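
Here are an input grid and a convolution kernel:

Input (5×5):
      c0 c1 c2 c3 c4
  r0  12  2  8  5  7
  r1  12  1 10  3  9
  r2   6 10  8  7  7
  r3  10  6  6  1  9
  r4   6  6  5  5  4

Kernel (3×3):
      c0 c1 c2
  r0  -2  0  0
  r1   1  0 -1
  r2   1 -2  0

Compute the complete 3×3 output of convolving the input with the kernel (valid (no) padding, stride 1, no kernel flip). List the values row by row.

-36 -12 -21
-28 -5 -15
-14 -19 -24

Output[0,0]: The receptive field on the input at this output position is [12 2 8 / 12 1 10 / 6 10 8]. Elementwise product with the kernel and sum: 12·-2 + 12·1 + 10·-1 + 6·1 + 10·-2.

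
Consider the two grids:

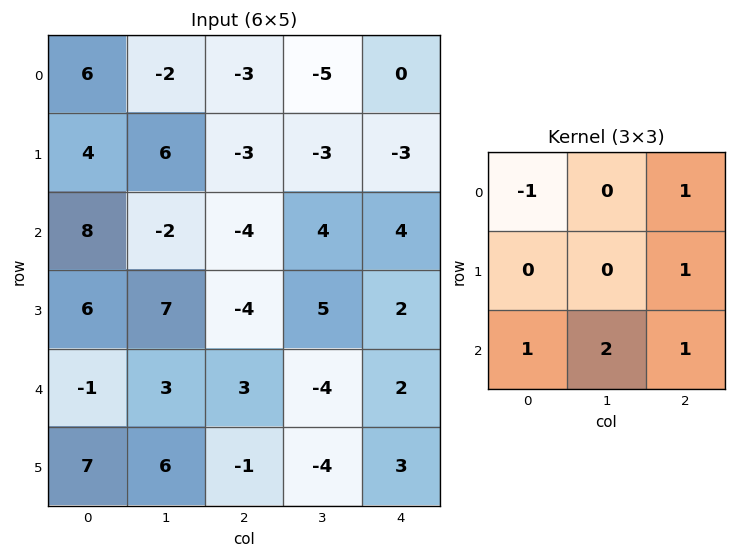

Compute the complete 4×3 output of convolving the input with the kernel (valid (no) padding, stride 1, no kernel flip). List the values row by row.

-12 -12 8
5 -1 12
-8 16 7
11 -6 2

Output[0,0]: The receptive field on the input at this output position is [6 -2 -3 / 4 6 -3 / 8 -2 -4]. Elementwise product with the kernel and sum: 6·-1 + -3·1 + -3·1 + 8·1 + -2·2 + -4·1.
Output[0,1]: The receptive field on the input at this output position is [-2 -3 -5 / 6 -3 -3 / -2 -4 4]. Elementwise product with the kernel and sum: -2·-1 + -5·1 + -3·1 + -2·1 + -4·2 + 4·1.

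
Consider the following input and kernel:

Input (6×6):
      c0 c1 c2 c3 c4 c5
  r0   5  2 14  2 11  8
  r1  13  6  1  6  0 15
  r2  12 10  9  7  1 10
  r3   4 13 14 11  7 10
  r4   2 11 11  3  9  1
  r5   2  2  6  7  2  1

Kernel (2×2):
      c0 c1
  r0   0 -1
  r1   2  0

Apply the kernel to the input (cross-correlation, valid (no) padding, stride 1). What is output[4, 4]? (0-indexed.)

The receptive field on the input at this output position is [9 1 / 2 1]. Elementwise product with the kernel and sum: 1·-1 + 2·2.

3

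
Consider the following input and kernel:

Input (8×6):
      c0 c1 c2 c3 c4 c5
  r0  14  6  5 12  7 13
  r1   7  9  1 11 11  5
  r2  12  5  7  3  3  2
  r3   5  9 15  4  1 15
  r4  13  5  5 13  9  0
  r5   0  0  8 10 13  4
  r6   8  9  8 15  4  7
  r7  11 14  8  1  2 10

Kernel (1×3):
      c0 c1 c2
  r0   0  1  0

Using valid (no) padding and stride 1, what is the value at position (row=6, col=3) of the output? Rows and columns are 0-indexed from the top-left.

The receptive field on the input at this output position is [15 4 7]. Elementwise product with the kernel and sum: 4·1.

4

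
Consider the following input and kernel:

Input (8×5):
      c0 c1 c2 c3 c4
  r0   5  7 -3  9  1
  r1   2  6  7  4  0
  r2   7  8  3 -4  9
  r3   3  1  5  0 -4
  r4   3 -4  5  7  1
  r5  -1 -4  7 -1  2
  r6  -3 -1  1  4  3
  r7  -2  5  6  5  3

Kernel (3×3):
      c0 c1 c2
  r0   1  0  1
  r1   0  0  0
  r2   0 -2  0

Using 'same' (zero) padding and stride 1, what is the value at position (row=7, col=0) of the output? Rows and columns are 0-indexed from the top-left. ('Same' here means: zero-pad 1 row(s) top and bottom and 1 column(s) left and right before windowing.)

-1

The receptive field on the zero-padded input at this output position is [0 -3 -1 / 0 -2 5 / 0 0 0]. Elementwise product with the kernel and sum: 0·1 + -1·1 + 0·-2.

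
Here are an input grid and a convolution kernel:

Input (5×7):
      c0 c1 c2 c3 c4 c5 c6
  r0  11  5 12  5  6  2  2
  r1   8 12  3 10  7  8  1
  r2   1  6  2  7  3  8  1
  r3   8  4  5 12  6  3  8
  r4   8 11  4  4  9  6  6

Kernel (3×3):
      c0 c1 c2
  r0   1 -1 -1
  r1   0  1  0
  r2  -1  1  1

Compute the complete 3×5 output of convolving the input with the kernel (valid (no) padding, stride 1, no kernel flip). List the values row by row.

13 -6 19 8 16
0 14 6 -5 11
4 -1 13 13 0

Output[0,0]: The receptive field on the input at this output position is [11 5 12 / 8 12 3 / 1 6 2]. Elementwise product with the kernel and sum: 11·1 + 5·-1 + 12·-1 + 12·1 + 1·-1 + 6·1 + 2·1.
Output[0,1]: The receptive field on the input at this output position is [5 12 5 / 12 3 10 / 6 2 7]. Elementwise product with the kernel and sum: 5·1 + 12·-1 + 5·-1 + 3·1 + 6·-1 + 2·1 + 7·1.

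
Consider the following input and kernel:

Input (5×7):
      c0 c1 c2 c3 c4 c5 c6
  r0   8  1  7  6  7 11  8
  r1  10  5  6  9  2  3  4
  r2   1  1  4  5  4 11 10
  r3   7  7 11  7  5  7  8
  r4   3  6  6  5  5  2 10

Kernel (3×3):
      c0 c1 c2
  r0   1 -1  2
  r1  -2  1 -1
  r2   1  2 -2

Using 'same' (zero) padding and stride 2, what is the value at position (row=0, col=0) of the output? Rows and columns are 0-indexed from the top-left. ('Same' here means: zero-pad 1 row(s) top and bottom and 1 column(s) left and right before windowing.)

The receptive field on the zero-padded input at this output position is [0 0 0 / 0 8 1 / 0 10 5]. Elementwise product with the kernel and sum: 0·1 + 0·-1 + 0·2 + 0·-2 + 8·1 + 1·-1 + 0·1 + 10·2 + 5·-2.

17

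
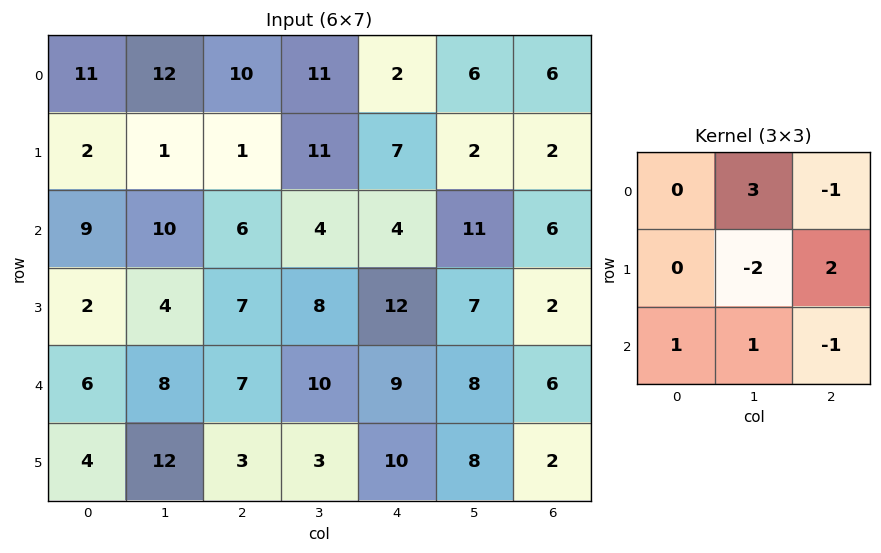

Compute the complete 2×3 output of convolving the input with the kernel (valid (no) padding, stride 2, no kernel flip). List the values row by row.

Output[0,0]: The receptive field on the input at this output position is [11 12 10 / 2 1 1 / 9 10 6]. Elementwise product with the kernel and sum: 12·3 + 10·-1 + 1·-2 + 1·2 + 9·1 + 10·1 + 6·-1.
Output[0,1]: The receptive field on the input at this output position is [10 11 2 / 1 11 7 / 6 4 4]. Elementwise product with the kernel and sum: 11·3 + 2·-1 + 11·-2 + 7·2 + 6·1 + 4·1 + 4·-1.

39 29 21
37 24 28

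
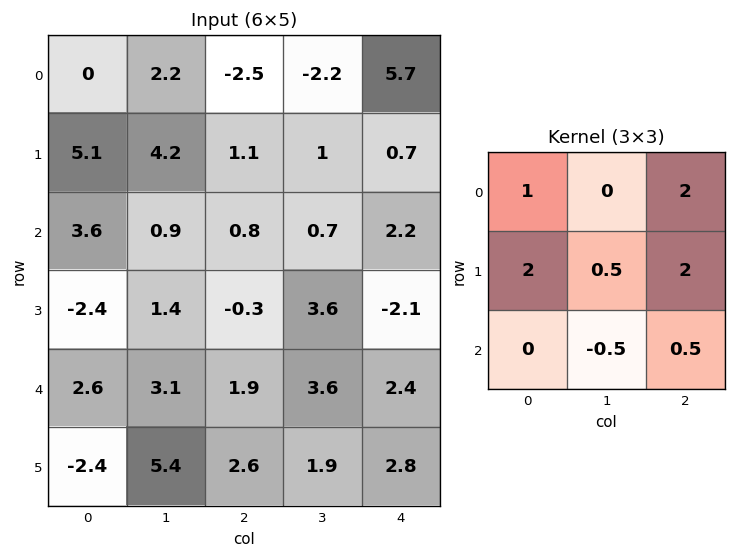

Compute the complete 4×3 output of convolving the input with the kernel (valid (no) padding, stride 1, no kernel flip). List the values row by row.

Output[0,0]: The receptive field on the input at this output position is [0 2.2 -2.5 / 5.1 4.2 1.1 / 3.6 0.9 0.8]. Elementwise product with the kernel and sum: 0·1 + -2.5·2 + 5.1·2 + 4.2·0.5 + 1.1·2 + 0.9·-0.5 + 0.8·0.5.

9.45 8.7 13.75
15.7 11.75 6
-0.1 13 1.6
6.15 22.6 6.35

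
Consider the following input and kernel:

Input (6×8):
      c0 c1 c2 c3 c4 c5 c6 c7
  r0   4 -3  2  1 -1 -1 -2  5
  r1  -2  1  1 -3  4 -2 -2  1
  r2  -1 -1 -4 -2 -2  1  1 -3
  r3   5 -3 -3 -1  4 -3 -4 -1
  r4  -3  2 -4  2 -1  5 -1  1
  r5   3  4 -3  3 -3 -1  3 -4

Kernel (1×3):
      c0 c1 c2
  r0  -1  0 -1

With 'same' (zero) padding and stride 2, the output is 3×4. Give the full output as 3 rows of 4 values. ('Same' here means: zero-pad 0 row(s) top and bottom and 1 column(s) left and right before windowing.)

3 2 0 -4
1 3 1 2
-2 -4 -7 -6

Output[0,0]: The receptive field on the zero-padded input at this output position is [0 4 -3]. Elementwise product with the kernel and sum: 0·-1 + -3·-1.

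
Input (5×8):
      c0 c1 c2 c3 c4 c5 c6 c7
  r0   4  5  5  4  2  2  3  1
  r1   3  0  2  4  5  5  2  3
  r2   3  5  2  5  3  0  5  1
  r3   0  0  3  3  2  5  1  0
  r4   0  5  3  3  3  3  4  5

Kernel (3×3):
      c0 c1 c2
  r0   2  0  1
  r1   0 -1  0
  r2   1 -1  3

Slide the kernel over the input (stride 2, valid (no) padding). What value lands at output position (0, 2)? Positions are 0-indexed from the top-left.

The receptive field on the input at this output position is [2 2 3 / 5 5 2 / 3 0 5]. Elementwise product with the kernel and sum: 2·2 + 3·1 + 5·-1 + 3·1 + 0·-1 + 5·3.

20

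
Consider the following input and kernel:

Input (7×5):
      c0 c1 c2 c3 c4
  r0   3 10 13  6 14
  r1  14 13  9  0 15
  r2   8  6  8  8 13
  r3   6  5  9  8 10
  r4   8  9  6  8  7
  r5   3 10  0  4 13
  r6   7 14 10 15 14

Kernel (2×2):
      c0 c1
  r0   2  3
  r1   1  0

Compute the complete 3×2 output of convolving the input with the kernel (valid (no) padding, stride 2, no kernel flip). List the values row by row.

50 53
40 49
46 36

Output[0,0]: The receptive field on the input at this output position is [3 10 / 14 13]. Elementwise product with the kernel and sum: 3·2 + 10·3 + 14·1.
Output[0,1]: The receptive field on the input at this output position is [13 6 / 9 0]. Elementwise product with the kernel and sum: 13·2 + 6·3 + 9·1.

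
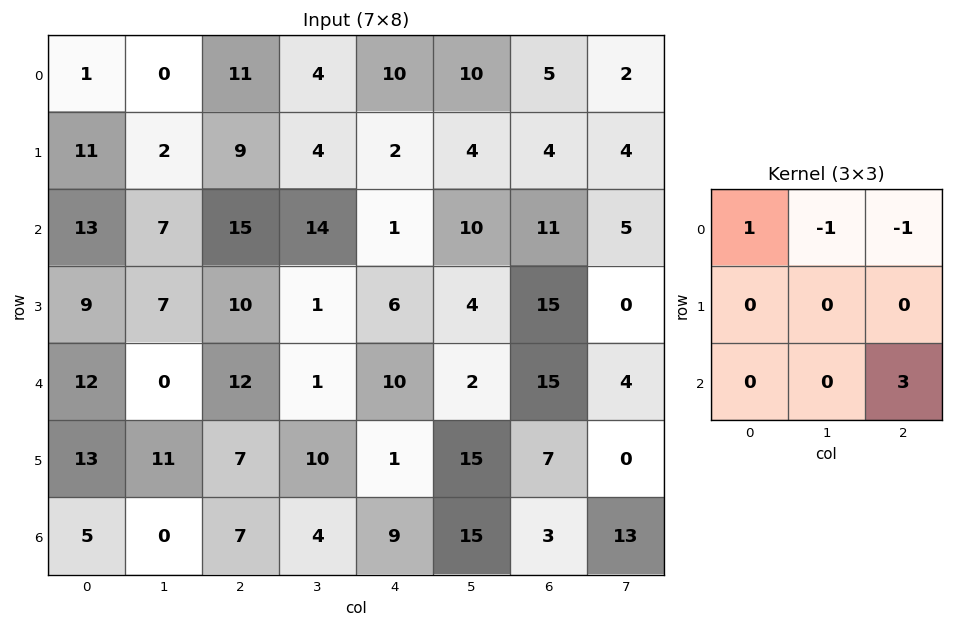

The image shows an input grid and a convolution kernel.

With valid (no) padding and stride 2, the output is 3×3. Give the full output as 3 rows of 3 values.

Output[0,0]: The receptive field on the input at this output position is [1 0 11 / 11 2 9 / 13 7 15]. Elementwise product with the kernel and sum: 1·1 + 0·-1 + 11·-1 + 15·3.

35 0 28
27 30 25
21 28 2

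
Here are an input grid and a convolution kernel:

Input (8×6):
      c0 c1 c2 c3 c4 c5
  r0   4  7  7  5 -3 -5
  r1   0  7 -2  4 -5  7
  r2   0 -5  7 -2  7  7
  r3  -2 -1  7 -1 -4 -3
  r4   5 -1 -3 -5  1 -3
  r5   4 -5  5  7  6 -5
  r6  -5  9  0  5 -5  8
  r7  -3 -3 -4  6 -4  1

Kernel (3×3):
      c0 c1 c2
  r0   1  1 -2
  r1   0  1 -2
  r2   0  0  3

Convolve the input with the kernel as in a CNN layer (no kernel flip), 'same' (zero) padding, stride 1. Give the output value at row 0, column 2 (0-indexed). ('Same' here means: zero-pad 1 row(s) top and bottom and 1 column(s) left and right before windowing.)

The receptive field on the zero-padded input at this output position is [0 0 0 / 7 7 5 / 7 -2 4]. Elementwise product with the kernel and sum: 0·1 + 0·1 + 0·-2 + 7·1 + 5·-2 + 4·3.

9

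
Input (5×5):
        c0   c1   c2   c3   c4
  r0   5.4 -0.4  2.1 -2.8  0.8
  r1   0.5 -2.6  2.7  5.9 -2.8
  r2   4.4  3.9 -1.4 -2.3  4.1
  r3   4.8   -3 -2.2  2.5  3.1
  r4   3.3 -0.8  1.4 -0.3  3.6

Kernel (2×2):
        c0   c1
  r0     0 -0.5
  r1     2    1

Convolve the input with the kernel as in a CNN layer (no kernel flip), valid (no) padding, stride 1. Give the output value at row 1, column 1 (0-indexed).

The receptive field on the input at this output position is [-2.6 2.7 / 3.9 -1.4]. Elementwise product with the kernel and sum: 2.7·-0.5 + 3.9·2 + -1.4·1.

5.05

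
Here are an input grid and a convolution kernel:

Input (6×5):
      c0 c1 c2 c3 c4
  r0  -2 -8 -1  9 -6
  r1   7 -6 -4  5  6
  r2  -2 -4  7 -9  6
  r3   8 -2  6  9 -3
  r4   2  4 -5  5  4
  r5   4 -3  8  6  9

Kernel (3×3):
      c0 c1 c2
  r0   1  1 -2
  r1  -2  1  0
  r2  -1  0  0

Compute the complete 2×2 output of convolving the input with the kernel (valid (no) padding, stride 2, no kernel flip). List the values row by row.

Output[0,0]: The receptive field on the input at this output position is [-2 -8 -1 / 7 -6 -4 / -2 -4 7]. Elementwise product with the kernel and sum: -2·1 + -8·1 + -1·-2 + 7·-2 + -6·1 + -2·-1.

-26 26
-40 -12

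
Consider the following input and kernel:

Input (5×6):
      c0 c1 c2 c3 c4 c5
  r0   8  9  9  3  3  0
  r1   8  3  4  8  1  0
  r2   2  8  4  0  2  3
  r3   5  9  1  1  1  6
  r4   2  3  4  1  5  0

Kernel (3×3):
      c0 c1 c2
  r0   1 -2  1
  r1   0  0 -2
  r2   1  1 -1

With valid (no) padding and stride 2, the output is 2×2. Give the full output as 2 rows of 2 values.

Output[0,0]: The receptive field on the input at this output position is [8 9 9 / 8 3 4 / 2 8 4]. Elementwise product with the kernel and sum: 8·1 + 9·-2 + 9·1 + 4·-2 + 2·1 + 8·1 + 4·-1.

-3 6
-11 4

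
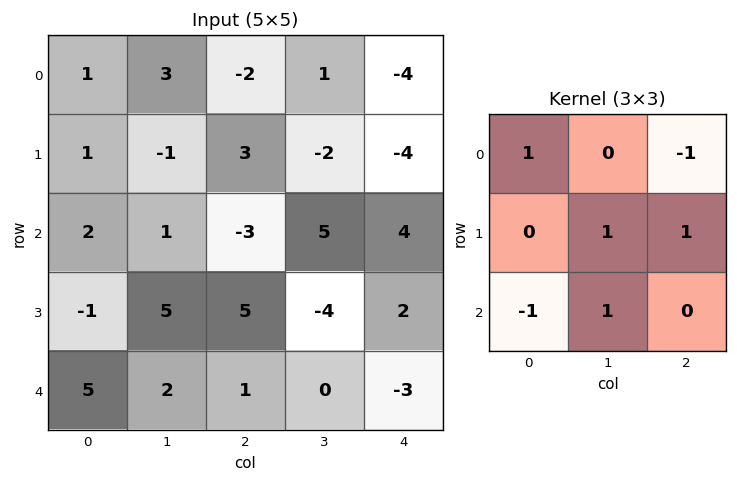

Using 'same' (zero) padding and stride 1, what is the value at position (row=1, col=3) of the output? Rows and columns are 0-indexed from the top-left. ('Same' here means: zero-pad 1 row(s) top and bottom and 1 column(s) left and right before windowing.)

4

The receptive field on the zero-padded input at this output position is [-2 1 -4 / 3 -2 -4 / -3 5 4]. Elementwise product with the kernel and sum: -2·1 + -4·-1 + -2·1 + -4·1 + -3·-1 + 5·1.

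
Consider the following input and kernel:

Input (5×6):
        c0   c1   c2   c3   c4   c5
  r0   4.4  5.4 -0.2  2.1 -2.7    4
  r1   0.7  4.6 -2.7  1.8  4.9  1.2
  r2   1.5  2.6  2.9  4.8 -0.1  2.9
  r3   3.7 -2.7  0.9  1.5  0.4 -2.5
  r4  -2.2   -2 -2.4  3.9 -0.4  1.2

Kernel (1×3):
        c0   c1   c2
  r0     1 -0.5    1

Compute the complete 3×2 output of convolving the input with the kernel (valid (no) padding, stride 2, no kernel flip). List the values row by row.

Output[0,0]: The receptive field on the input at this output position is [4.4 5.4 -0.2]. Elementwise product with the kernel and sum: 4.4·1 + 5.4·-0.5 + -0.2·1.
Output[0,1]: The receptive field on the input at this output position is [-0.2 2.1 -2.7]. Elementwise product with the kernel and sum: -0.2·1 + 2.1·-0.5 + -2.7·1.

1.5 -3.95
3.1 0.4
-3.6 -4.75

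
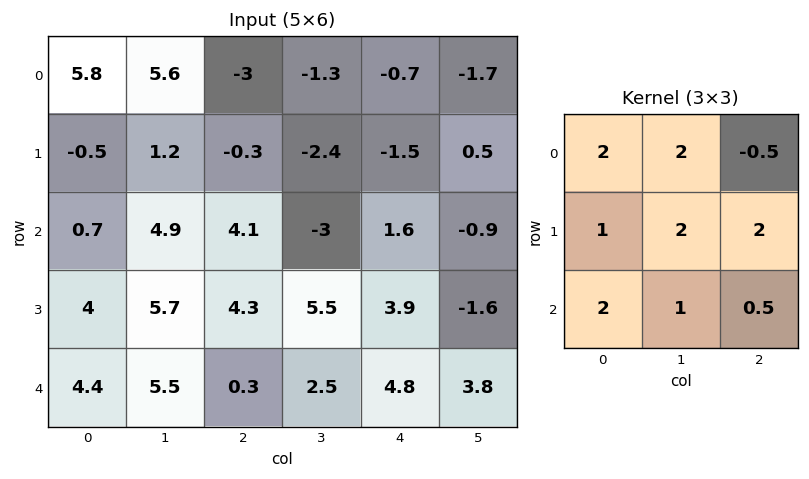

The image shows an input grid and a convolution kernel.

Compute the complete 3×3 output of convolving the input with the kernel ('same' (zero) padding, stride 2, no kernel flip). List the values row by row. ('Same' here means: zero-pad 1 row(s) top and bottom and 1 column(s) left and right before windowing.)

Output[0,0]: The receptive field on the zero-padded input at this output position is [0 0 0 / 0 5.8 5.6 / 0 -0.5 1.2]. Elementwise product with the kernel and sum: 0·2 + 0·2 + 0·-0.5 + 0·1 + 5.8·2 + 5.6·2 + 0·2 + -0.5·1 + 1.2·0.5.
Output[0,1]: The receptive field on the zero-padded input at this output position is [0 0 0 / 5.6 -3 -1.3 / 1.2 -0.3 -2.4]. Elementwise product with the kernel and sum: 0·2 + 0·2 + 0·-0.5 + 5.6·1 + -3·2 + -1.3·2 + 1.2·2 + -0.3·1 + -2.4·0.5.

22.9 -2.1 -12.15
16.45 28.55 4.45
24.95 28.35 39.3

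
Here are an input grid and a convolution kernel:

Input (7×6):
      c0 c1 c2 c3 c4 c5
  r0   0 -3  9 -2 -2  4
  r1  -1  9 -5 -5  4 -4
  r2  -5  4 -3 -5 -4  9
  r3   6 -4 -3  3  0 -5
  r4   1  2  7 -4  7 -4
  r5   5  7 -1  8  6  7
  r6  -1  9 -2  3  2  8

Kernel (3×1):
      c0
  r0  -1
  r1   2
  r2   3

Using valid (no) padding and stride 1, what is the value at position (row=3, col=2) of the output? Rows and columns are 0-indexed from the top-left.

14

The receptive field on the input at this output position is [-3 / 7 / -1]. Elementwise product with the kernel and sum: -3·-1 + 7·2 + -1·3.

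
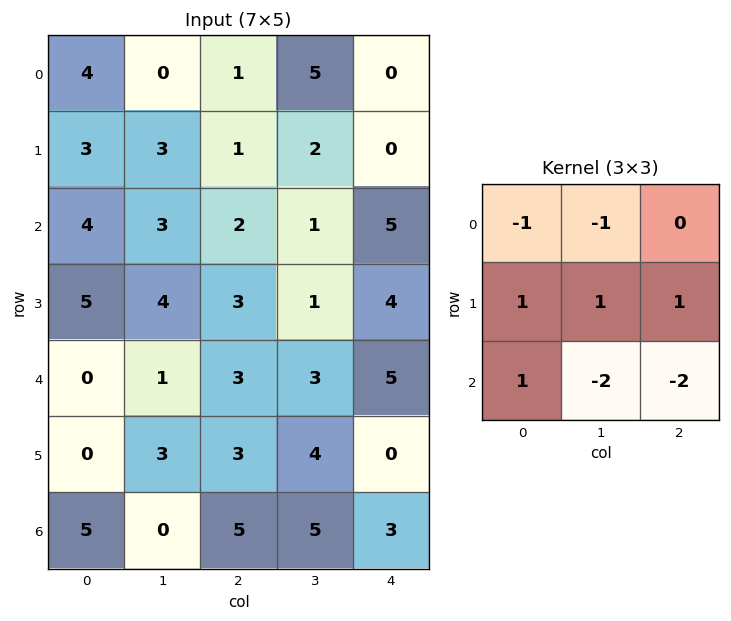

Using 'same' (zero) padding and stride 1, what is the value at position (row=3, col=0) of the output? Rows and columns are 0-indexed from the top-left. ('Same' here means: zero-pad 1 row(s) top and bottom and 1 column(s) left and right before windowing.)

The receptive field on the zero-padded input at this output position is [0 4 3 / 0 5 4 / 0 0 1]. Elementwise product with the kernel and sum: 0·-1 + 4·-1 + 0·1 + 5·1 + 4·1 + 0·1 + 0·-2 + 1·-2.

3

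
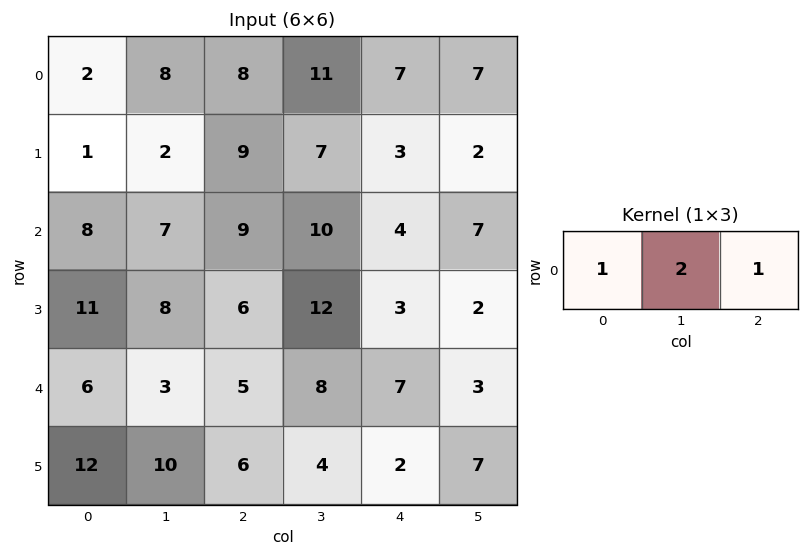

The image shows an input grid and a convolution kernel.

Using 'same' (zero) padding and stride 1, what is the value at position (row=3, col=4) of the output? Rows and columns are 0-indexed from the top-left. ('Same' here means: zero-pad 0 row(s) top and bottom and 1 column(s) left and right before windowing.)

20

The receptive field on the zero-padded input at this output position is [12 3 2]. Elementwise product with the kernel and sum: 12·1 + 3·2 + 2·1.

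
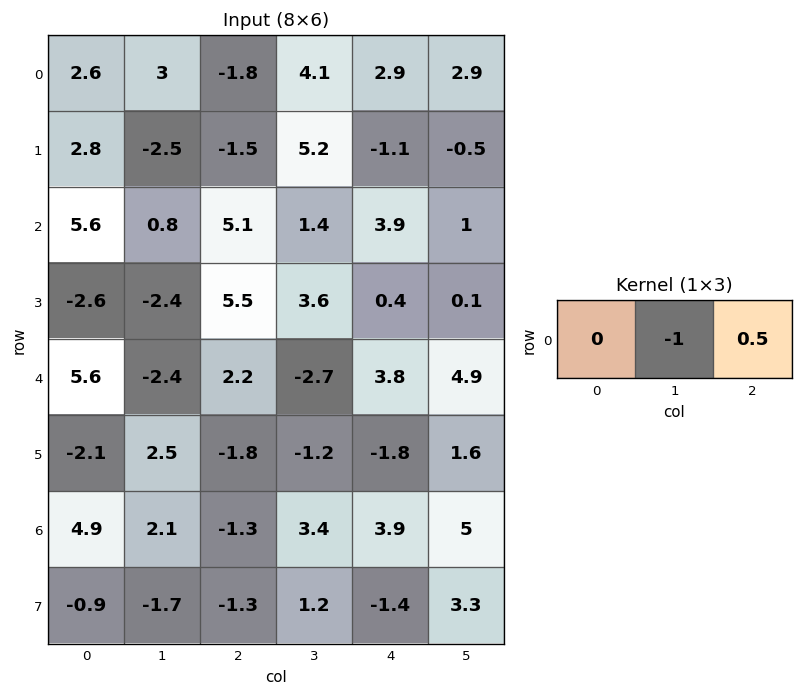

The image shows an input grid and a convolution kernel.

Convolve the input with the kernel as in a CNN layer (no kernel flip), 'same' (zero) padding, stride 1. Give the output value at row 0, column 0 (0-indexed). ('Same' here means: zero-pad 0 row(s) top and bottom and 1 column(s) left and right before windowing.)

-1.1

The receptive field on the zero-padded input at this output position is [0 2.6 3]. Elementwise product with the kernel and sum: 2.6·-1 + 3·0.5.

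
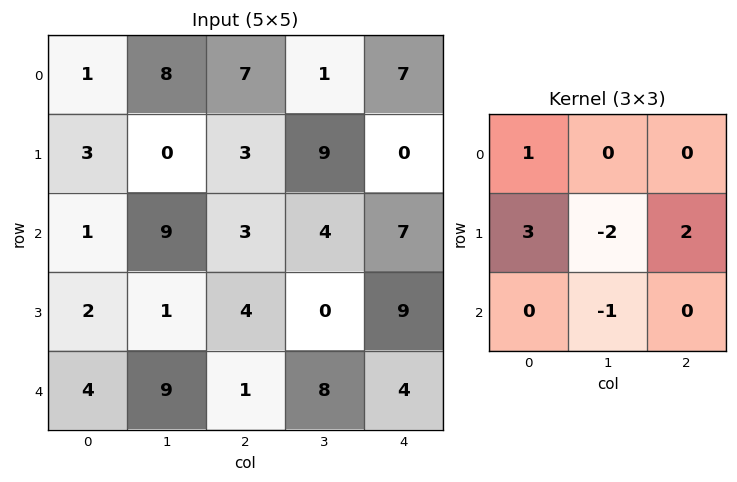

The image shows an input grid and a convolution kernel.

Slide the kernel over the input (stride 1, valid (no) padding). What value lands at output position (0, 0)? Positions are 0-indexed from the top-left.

The receptive field on the input at this output position is [1 8 7 / 3 0 3 / 1 9 3]. Elementwise product with the kernel and sum: 1·1 + 3·3 + 0·-2 + 3·2 + 9·-1.

7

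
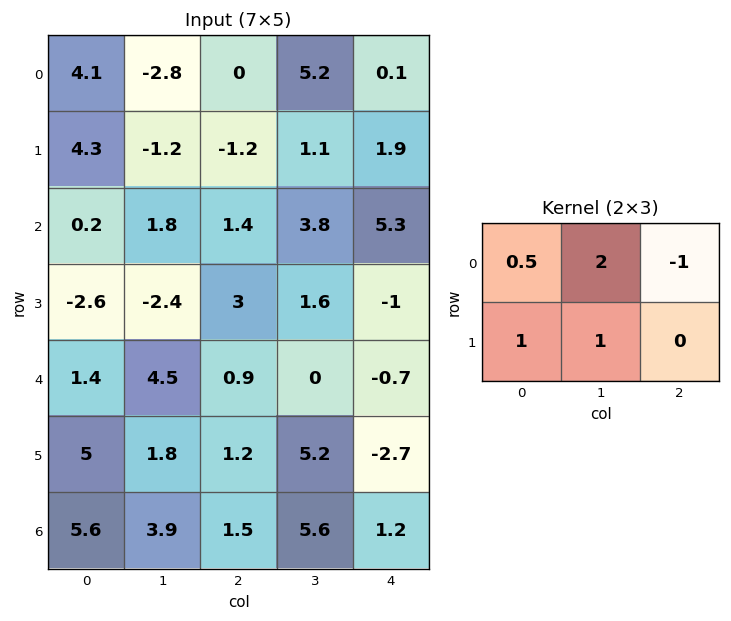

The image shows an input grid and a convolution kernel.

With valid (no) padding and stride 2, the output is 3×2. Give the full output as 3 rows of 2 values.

-0.45 10.2
-2.7 7.6
15.6 7.55

Output[0,0]: The receptive field on the input at this output position is [4.1 -2.8 0 / 4.3 -1.2 -1.2]. Elementwise product with the kernel and sum: 4.1·0.5 + -2.8·2 + 0·-1 + 4.3·1 + -1.2·1.
Output[0,1]: The receptive field on the input at this output position is [0 5.2 0.1 / -1.2 1.1 1.9]. Elementwise product with the kernel and sum: 0·0.5 + 5.2·2 + 0.1·-1 + -1.2·1 + 1.1·1.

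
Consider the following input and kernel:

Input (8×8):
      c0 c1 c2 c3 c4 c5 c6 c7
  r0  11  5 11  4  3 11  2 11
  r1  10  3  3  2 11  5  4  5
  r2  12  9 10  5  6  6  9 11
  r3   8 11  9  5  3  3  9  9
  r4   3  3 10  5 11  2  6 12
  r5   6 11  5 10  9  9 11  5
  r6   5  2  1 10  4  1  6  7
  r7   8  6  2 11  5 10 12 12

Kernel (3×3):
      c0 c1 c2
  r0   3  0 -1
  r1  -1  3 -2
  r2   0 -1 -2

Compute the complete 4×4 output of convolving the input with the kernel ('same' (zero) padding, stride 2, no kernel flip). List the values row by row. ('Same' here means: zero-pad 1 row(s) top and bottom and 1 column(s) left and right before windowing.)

7 13 -38 -41
-15 -1 -7 -18
-36 20 9 -29
-20 -20 -4 -11

Output[0,0]: The receptive field on the zero-padded input at this output position is [0 0 0 / 0 11 5 / 0 10 3]. Elementwise product with the kernel and sum: 0·3 + 0·-1 + 0·-1 + 11·3 + 5·-2 + 10·-1 + 3·-2.
Output[0,1]: The receptive field on the zero-padded input at this output position is [0 0 0 / 5 11 4 / 3 3 2]. Elementwise product with the kernel and sum: 0·3 + 0·-1 + 5·-1 + 11·3 + 4·-2 + 3·-1 + 2·-2.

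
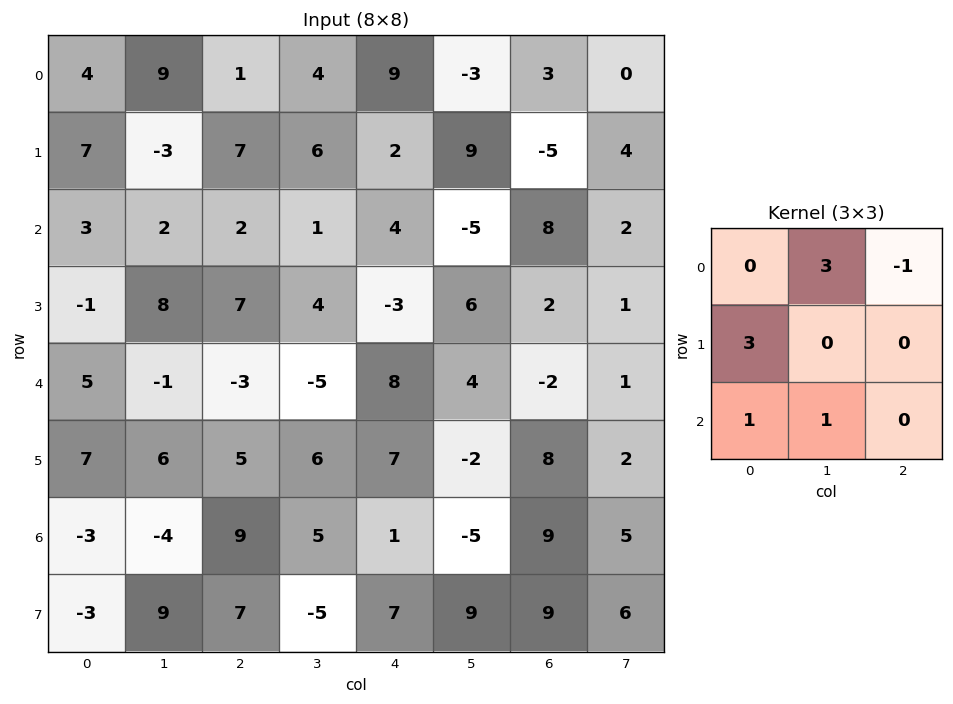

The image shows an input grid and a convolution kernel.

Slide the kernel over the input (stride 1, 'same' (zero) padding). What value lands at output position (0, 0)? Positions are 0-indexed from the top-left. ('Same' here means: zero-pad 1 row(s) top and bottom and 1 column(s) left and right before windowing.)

The receptive field on the zero-padded input at this output position is [0 0 0 / 0 4 9 / 0 7 -3]. Elementwise product with the kernel and sum: 0·3 + 0·-1 + 0·3 + 0·1 + 7·1.

7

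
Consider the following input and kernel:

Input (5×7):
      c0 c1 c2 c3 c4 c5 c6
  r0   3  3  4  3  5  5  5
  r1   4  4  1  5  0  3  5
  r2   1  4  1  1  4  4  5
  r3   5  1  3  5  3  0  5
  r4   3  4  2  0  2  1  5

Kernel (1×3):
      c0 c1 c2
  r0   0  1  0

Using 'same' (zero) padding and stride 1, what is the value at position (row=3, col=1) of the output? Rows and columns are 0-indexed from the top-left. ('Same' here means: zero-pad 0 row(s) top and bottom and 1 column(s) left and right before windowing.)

1

The receptive field on the zero-padded input at this output position is [5 1 3]. Elementwise product with the kernel and sum: 1·1.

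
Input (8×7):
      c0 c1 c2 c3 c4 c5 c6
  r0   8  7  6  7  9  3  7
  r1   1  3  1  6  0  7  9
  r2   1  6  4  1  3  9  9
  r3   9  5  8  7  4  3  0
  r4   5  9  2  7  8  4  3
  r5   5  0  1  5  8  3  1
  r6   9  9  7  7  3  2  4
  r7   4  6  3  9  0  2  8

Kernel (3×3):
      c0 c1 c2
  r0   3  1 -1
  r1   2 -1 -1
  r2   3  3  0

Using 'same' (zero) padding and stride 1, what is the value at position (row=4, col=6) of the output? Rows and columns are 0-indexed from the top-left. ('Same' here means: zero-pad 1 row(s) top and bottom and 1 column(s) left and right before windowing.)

26

The receptive field on the zero-padded input at this output position is [3 0 0 / 4 3 0 / 3 1 0]. Elementwise product with the kernel and sum: 3·3 + 0·1 + 0·-1 + 4·2 + 3·-1 + 0·-1 + 3·3 + 1·3.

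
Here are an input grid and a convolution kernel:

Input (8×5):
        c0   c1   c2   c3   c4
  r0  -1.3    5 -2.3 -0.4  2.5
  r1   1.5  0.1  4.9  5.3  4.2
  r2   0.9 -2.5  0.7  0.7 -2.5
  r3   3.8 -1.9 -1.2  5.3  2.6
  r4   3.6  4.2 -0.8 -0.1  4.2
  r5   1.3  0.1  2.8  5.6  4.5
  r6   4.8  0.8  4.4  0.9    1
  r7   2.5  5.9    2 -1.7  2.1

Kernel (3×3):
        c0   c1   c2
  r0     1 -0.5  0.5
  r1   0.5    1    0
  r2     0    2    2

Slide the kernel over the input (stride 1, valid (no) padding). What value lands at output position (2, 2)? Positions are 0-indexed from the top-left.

12

The receptive field on the input at this output position is [0.7 0.7 -2.5 / -1.2 5.3 2.6 / -0.8 -0.1 4.2]. Elementwise product with the kernel and sum: 0.7·1 + 0.7·-0.5 + -2.5·0.5 + -1.2·0.5 + 5.3·1 + -0.1·2 + 4.2·2.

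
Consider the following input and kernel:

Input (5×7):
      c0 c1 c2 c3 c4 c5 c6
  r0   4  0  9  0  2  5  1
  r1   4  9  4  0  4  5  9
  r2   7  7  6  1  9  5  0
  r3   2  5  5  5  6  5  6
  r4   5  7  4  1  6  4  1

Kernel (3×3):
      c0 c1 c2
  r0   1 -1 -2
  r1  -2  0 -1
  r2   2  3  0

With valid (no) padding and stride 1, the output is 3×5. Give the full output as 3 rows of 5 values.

9 5 8 12 11
-14 15 0 7 -10
10 10 -18 -13 10

Output[0,0]: The receptive field on the input at this output position is [4 0 9 / 4 9 4 / 7 7 6]. Elementwise product with the kernel and sum: 4·1 + 0·-1 + 9·-2 + 4·-2 + 4·-1 + 7·2 + 7·3.
Output[0,1]: The receptive field on the input at this output position is [0 9 0 / 9 4 0 / 7 6 1]. Elementwise product with the kernel and sum: 0·1 + 9·-1 + 0·-2 + 9·-2 + 0·-1 + 7·2 + 6·3.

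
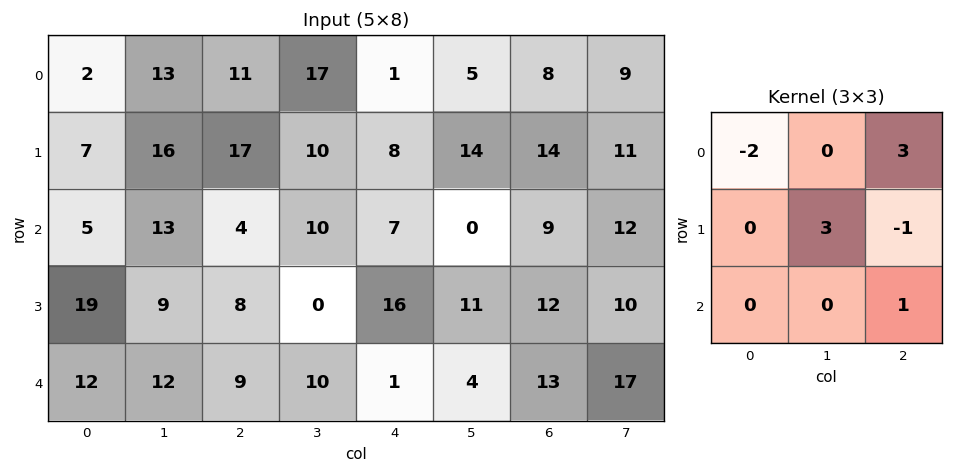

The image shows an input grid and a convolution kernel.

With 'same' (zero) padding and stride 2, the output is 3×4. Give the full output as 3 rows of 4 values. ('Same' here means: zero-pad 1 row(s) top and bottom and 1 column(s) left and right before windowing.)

9 26 12 26
59 0 54 30
51 -1 32 30

Output[0,0]: The receptive field on the zero-padded input at this output position is [0 0 0 / 0 2 13 / 0 7 16]. Elementwise product with the kernel and sum: 0·-2 + 0·3 + 2·3 + 13·-1 + 16·1.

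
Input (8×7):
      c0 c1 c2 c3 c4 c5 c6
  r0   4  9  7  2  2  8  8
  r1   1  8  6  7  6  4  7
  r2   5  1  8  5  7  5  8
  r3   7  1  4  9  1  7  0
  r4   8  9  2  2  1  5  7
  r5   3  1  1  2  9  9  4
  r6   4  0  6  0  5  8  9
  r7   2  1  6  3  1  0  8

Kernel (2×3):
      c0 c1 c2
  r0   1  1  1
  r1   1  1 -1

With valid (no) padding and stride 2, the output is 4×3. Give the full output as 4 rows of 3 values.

Output[0,0]: The receptive field on the input at this output position is [4 9 7 / 1 8 6]. Elementwise product with the kernel and sum: 4·1 + 9·1 + 7·1 + 1·1 + 8·1 + 6·-1.

23 18 21
18 32 28
22 -1 27
7 19 15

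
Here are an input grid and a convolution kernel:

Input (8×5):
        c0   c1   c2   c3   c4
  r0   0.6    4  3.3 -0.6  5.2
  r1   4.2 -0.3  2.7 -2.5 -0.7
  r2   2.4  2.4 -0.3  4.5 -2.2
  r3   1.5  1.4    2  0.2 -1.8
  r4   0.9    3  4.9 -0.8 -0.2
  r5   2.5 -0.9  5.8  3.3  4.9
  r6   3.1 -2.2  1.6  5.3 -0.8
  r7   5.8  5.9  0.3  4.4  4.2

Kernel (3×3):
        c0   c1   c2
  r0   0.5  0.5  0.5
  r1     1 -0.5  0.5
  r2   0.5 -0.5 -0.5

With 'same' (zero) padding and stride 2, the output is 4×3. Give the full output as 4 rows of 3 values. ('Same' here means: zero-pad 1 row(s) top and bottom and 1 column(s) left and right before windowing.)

Output[0,0]: The receptive field on the zero-padded input at this output position is [0 0 0 / 0 0.6 4 / 0 4.2 -0.3]. Elementwise product with the kernel and sum: 0·0.5 + 0·0.5 + 0·0.5 + 0·1 + 0.6·-0.5 + 4·0.5 + 0·0.5 + 4.2·-0.5 + -0.3·-0.5.

-0.25 1.8 -4.1
0.5 4.35 5
1.7 -3.05 -2.3
-7.7 4.35 9.9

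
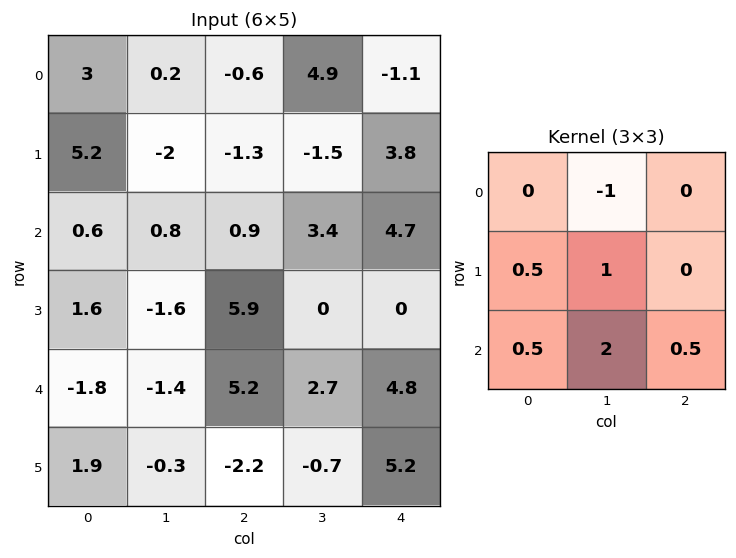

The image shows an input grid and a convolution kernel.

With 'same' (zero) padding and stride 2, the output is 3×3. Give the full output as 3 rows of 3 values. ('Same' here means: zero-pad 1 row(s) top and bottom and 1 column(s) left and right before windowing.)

12.4 -4.85 8.2
-2.2 13.6 2.6
0.25 -6.3 16.2

Output[0,0]: The receptive field on the zero-padded input at this output position is [0 0 0 / 0 3 0.2 / 0 5.2 -2]. Elementwise product with the kernel and sum: 0·-1 + 0·0.5 + 3·1 + 0·0.5 + 5.2·2 + -2·0.5.
Output[0,1]: The receptive field on the zero-padded input at this output position is [0 0 0 / 0.2 -0.6 4.9 / -2 -1.3 -1.5]. Elementwise product with the kernel and sum: 0·-1 + 0.2·0.5 + -0.6·1 + -2·0.5 + -1.3·2 + -1.5·0.5.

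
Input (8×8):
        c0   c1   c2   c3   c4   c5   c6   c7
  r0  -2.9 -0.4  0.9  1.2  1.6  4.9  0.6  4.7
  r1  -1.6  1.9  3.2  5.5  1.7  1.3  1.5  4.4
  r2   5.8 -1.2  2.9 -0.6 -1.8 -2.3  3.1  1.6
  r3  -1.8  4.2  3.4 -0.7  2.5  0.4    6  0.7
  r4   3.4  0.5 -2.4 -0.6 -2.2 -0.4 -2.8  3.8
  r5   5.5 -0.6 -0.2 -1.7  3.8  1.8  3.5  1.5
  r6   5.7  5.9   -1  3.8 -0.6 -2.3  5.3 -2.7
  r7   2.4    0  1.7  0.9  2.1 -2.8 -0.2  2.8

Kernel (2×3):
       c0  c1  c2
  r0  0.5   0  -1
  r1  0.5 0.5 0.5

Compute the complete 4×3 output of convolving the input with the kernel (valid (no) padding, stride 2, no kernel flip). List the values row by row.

Output[0,0]: The receptive field on the input at this output position is [-2.9 -0.4 0.9 / -1.6 1.9 3.2]. Elementwise product with the kernel and sum: -2.9·0.5 + 0.9·-1 + -1.6·0.5 + 1.9·0.5 + 3.2·0.5.
Output[0,1]: The receptive field on the input at this output position is [0.9 1.2 1.6 / 3.2 5.5 1.7]. Elementwise product with the kernel and sum: 0.9·0.5 + 1.6·-1 + 3.2·0.5 + 5.5·0.5 + 1.7·0.5.

-0.6 4.05 2.45
2.9 5.85 0.45
6.45 1.95 6.25
5.9 2.45 -6.05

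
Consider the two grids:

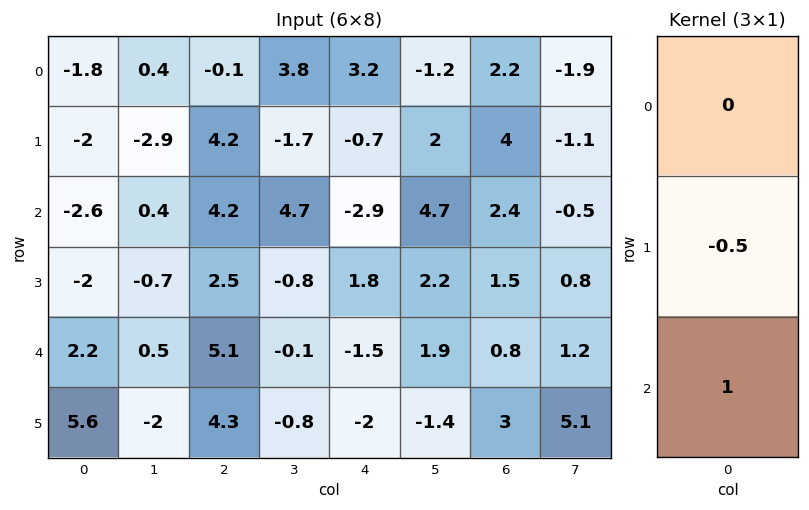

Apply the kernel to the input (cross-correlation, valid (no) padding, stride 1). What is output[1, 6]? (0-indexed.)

0.3

The receptive field on the input at this output position is [4 / 2.4 / 1.5]. Elementwise product with the kernel and sum: 2.4·-0.5 + 1.5·1.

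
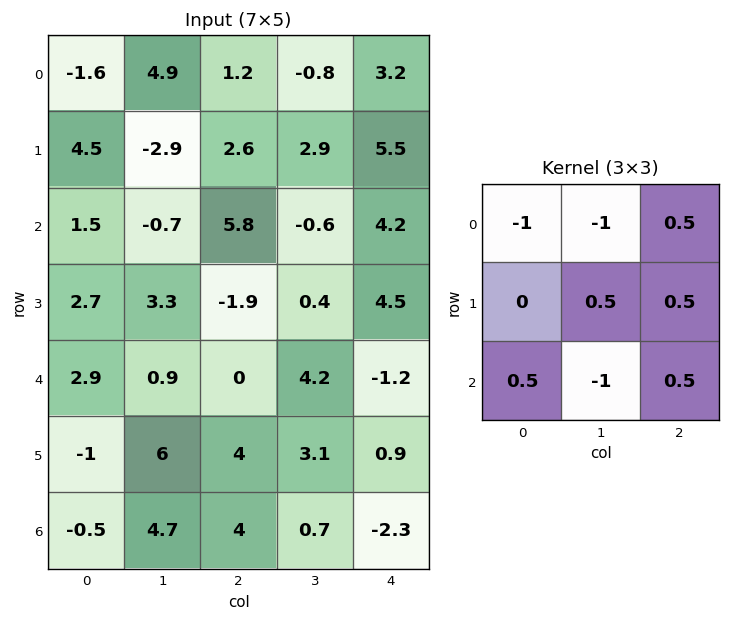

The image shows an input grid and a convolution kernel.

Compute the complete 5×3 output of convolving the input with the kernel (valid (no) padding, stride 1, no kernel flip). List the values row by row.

Output[0,0]: The receptive field on the input at this output position is [-1.6 4.9 1.2 / 4.5 -2.9 2.6 / 1.5 -0.7 5.8]. Elementwise product with the kernel and sum: -1.6·-1 + 4.9·-1 + 1.2·0.5 + -2.9·0.5 + 2.6·0.5 + 1.5·0.5 + -0.7·-1 + 5.8·0.5.
Output[0,1]: The receptive field on the input at this output position is [4.9 1.2 -0.8 / -2.9 2.6 2.9 / -0.7 5.8 -0.6]. Elementwise product with the kernel and sum: 4.9·-1 + 1.2·-1 + -0.8·0.5 + 2.6·0.5 + 2.9·0.5 + -0.7·0.5 + 5.8·-1 + -0.6·0.5.

1.5 -10.2 11
-0.65 8.1 -0.05
3.35 -3.6 -5.45
-11 1.45 4.6
-1.75 3.45 -2.65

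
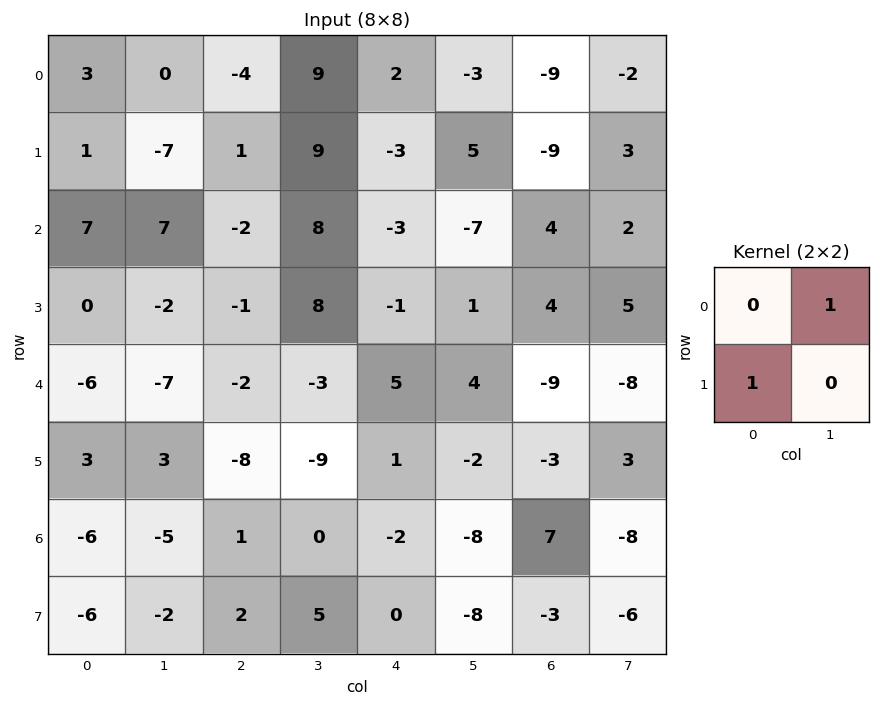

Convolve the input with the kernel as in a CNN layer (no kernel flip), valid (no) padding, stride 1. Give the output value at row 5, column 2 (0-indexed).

The receptive field on the input at this output position is [-8 -9 / 1 0]. Elementwise product with the kernel and sum: -9·1 + 1·1.

-8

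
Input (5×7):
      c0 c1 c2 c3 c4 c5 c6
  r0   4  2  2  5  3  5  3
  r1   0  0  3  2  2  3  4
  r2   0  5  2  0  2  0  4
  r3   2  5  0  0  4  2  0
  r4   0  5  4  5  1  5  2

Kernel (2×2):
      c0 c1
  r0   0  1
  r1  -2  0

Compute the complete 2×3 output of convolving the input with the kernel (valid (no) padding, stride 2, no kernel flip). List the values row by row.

2 -1 1
1 0 -8

Output[0,0]: The receptive field on the input at this output position is [4 2 / 0 0]. Elementwise product with the kernel and sum: 2·1 + 0·-2.
Output[0,1]: The receptive field on the input at this output position is [2 5 / 3 2]. Elementwise product with the kernel and sum: 5·1 + 3·-2.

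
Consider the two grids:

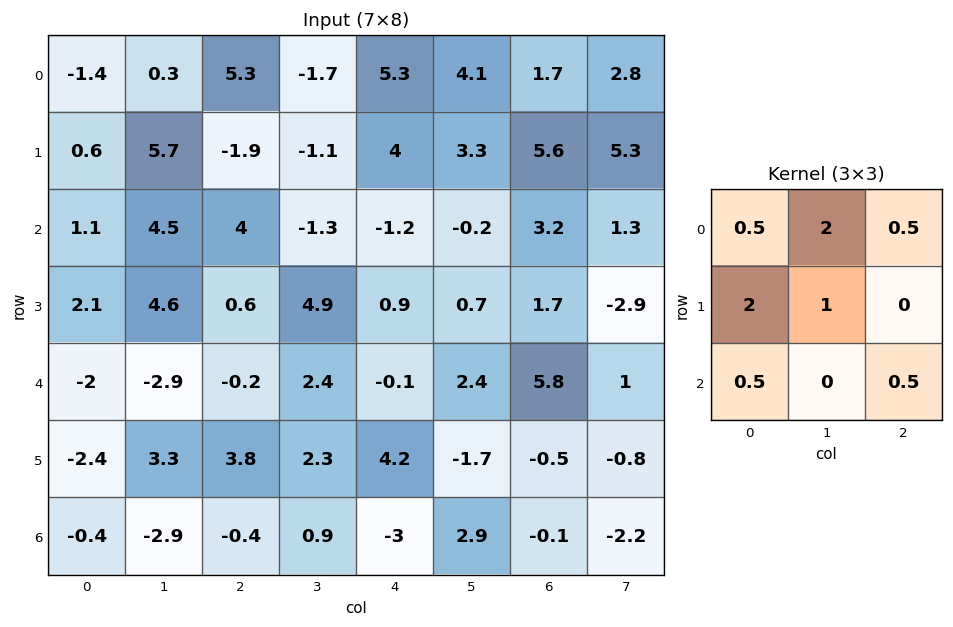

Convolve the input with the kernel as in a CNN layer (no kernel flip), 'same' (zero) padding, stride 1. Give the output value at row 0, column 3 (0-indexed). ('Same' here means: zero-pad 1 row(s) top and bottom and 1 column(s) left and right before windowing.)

The receptive field on the zero-padded input at this output position is [0 0 0 / 5.3 -1.7 5.3 / -1.9 -1.1 4]. Elementwise product with the kernel and sum: 0·0.5 + 0·2 + 0·0.5 + 5.3·2 + -1.7·1 + -1.9·0.5 + 4·0.5.

9.95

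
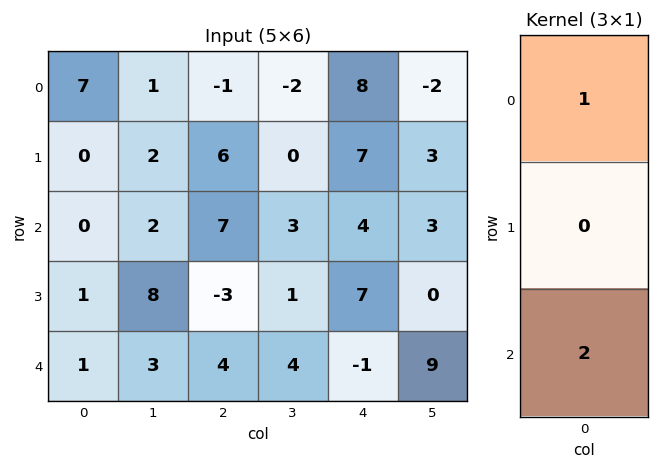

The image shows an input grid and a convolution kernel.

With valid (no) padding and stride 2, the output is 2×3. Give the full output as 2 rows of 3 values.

Output[0,0]: The receptive field on the input at this output position is [7 / 0 / 0]. Elementwise product with the kernel and sum: 7·1 + 0·2.
Output[0,1]: The receptive field on the input at this output position is [-1 / 6 / 7]. Elementwise product with the kernel and sum: -1·1 + 7·2.

7 13 16
2 15 2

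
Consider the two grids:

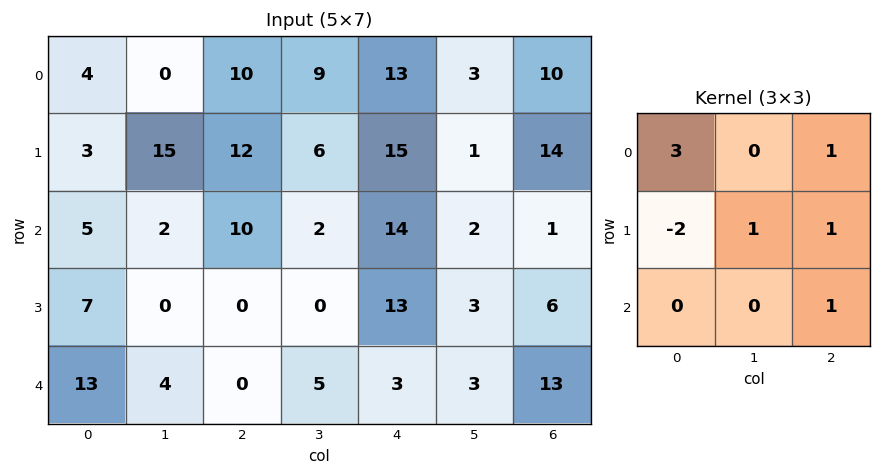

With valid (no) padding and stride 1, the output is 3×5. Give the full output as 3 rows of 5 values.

Output[0,0]: The receptive field on the input at this output position is [4 0 10 / 3 15 12 / 5 2 10]. Elementwise product with the kernel and sum: 4·3 + 10·1 + 3·-2 + 15·1 + 12·1 + 10·1.

53 -1 54 36 35
23 59 60 34 40
11 13 60 27 39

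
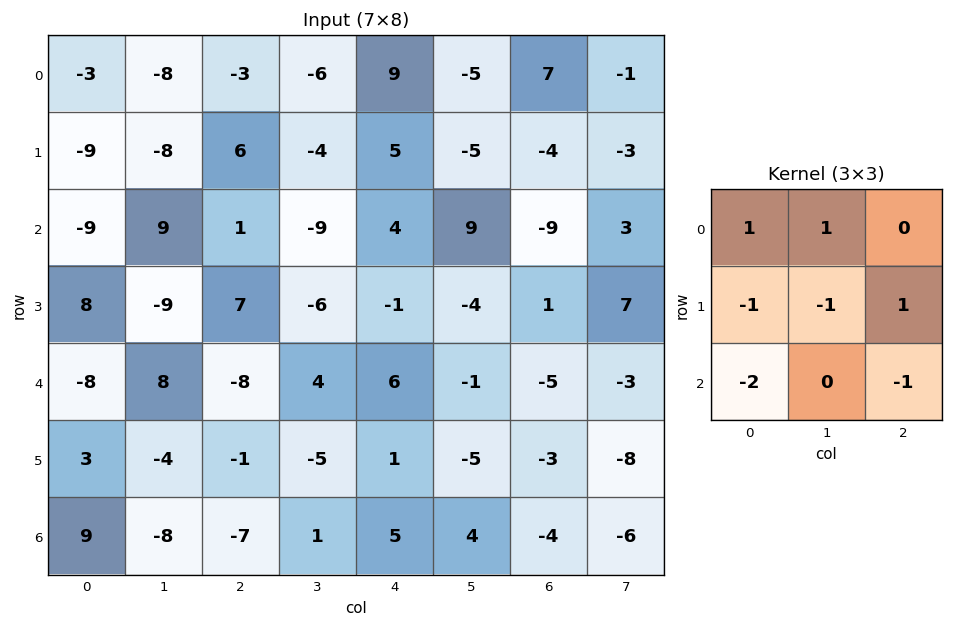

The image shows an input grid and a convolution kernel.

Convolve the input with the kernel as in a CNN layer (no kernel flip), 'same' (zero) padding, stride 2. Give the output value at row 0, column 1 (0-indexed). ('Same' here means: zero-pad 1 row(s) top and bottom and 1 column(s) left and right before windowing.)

25

The receptive field on the zero-padded input at this output position is [0 0 0 / -8 -3 -6 / -8 6 -4]. Elementwise product with the kernel and sum: 0·1 + 0·1 + -8·-1 + -3·-1 + -6·1 + -8·-2 + -4·-1.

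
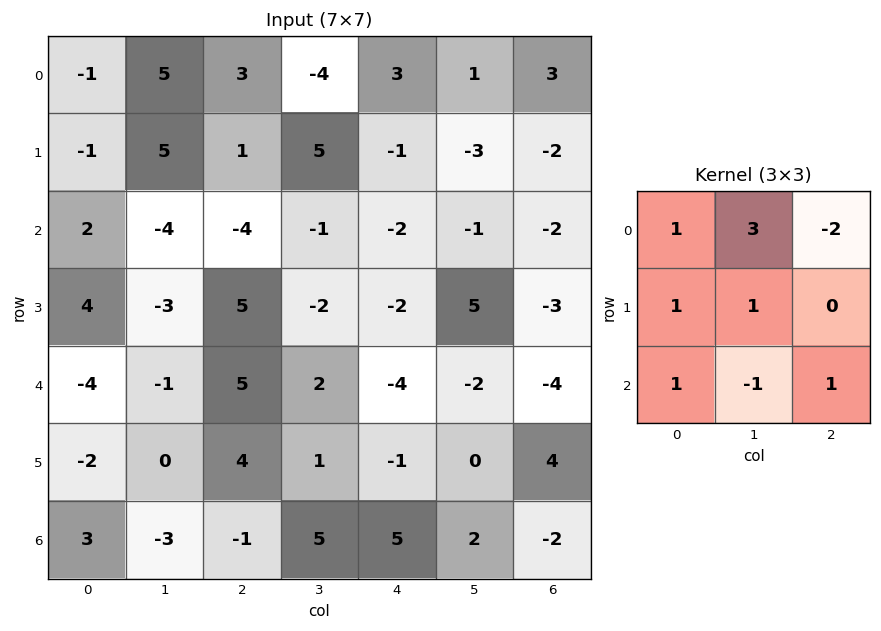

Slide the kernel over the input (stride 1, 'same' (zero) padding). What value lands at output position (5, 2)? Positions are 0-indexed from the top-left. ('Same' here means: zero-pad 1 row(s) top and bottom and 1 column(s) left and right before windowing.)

17

The receptive field on the zero-padded input at this output position is [-1 5 2 / 0 4 1 / -3 -1 5]. Elementwise product with the kernel and sum: -1·1 + 5·3 + 2·-2 + 0·1 + 4·1 + -3·1 + -1·-1 + 5·1.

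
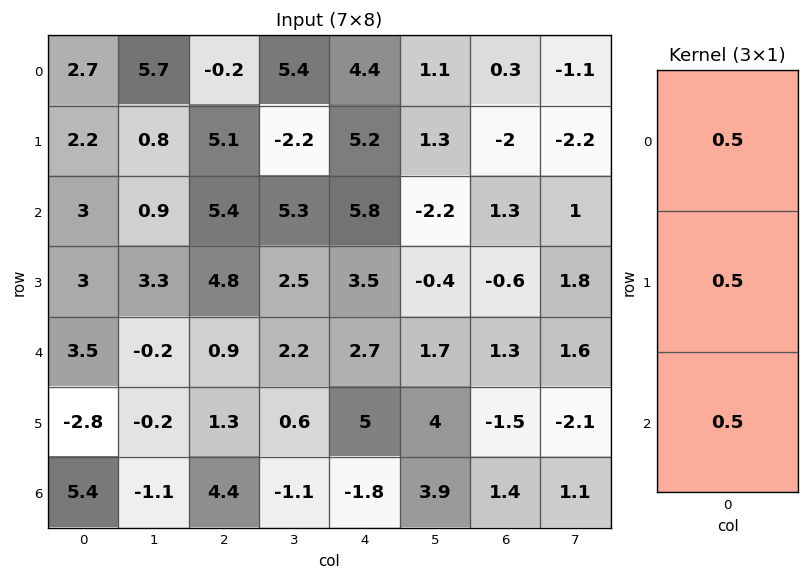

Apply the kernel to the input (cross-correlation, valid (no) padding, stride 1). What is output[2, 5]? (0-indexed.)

-0.45

The receptive field on the input at this output position is [-2.2 / -0.4 / 1.7]. Elementwise product with the kernel and sum: -2.2·0.5 + -0.4·0.5 + 1.7·0.5.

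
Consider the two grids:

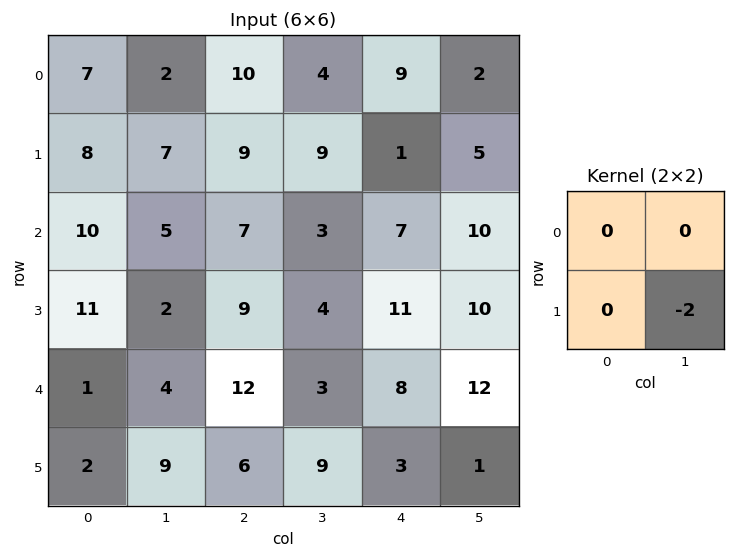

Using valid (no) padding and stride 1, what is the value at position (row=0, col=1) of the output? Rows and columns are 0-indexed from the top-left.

The receptive field on the input at this output position is [2 10 / 7 9]. Elementwise product with the kernel and sum: 9·-2.

-18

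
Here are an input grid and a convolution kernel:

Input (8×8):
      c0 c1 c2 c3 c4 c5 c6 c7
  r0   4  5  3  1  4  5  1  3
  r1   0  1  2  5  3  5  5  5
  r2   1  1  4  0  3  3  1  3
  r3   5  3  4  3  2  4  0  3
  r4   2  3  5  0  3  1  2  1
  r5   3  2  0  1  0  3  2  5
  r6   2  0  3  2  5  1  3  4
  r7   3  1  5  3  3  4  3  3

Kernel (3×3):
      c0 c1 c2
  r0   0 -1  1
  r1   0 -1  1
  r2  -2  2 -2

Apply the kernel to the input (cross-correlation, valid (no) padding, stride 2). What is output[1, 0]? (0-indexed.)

-4

The receptive field on the input at this output position is [1 1 4 / 5 3 4 / 2 3 5]. Elementwise product with the kernel and sum: 1·-1 + 4·1 + 3·-1 + 4·1 + 2·-2 + 3·2 + 5·-2.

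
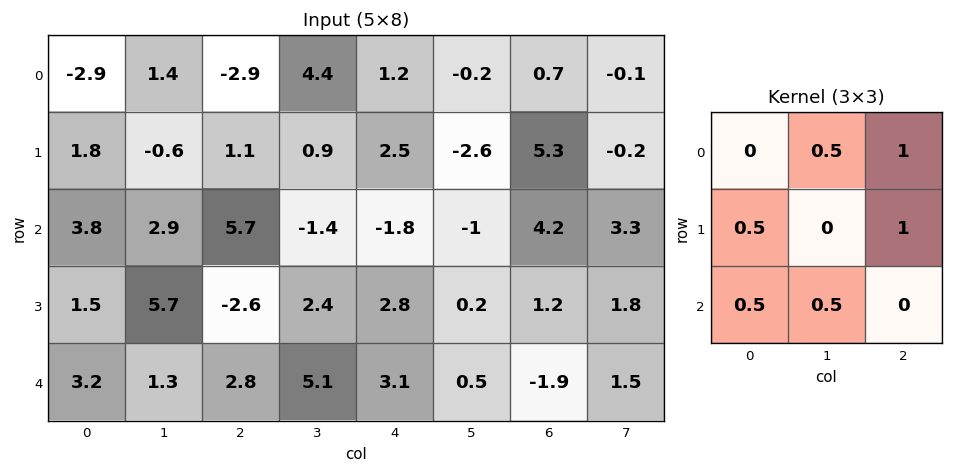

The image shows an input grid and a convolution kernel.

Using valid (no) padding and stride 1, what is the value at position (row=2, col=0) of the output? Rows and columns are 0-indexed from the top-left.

7.55

The receptive field on the input at this output position is [3.8 2.9 5.7 / 1.5 5.7 -2.6 / 3.2 1.3 2.8]. Elementwise product with the kernel and sum: 2.9·0.5 + 5.7·1 + 1.5·0.5 + -2.6·1 + 3.2·0.5 + 1.3·0.5.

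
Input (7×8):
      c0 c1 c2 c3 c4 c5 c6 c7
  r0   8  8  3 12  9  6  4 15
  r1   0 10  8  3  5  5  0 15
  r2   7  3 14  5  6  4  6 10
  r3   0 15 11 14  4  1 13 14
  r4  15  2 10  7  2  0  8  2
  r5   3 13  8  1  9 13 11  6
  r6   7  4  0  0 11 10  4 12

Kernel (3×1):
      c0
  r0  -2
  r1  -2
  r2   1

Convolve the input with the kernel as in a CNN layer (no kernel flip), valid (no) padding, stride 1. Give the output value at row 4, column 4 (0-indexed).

-11

The receptive field on the input at this output position is [2 / 9 / 11]. Elementwise product with the kernel and sum: 2·-2 + 9·-2 + 11·1.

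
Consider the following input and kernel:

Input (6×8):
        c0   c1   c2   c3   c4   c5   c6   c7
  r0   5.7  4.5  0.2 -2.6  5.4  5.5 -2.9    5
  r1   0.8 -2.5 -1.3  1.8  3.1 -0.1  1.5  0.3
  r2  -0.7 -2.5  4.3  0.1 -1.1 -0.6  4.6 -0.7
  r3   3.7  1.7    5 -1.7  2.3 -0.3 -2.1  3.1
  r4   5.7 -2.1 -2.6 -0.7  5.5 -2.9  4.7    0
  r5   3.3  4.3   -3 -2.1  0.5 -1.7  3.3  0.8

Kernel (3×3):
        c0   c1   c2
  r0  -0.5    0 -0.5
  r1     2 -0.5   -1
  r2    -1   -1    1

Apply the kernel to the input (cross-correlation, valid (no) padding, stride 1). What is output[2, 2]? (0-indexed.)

15.75

The receptive field on the input at this output position is [4.3 0.1 -1.1 / 5 -1.7 2.3 / -2.6 -0.7 5.5]. Elementwise product with the kernel and sum: 4.3·-0.5 + -1.1·-0.5 + 5·2 + -1.7·-0.5 + 2.3·-1 + -2.6·-1 + -0.7·-1 + 5.5·1.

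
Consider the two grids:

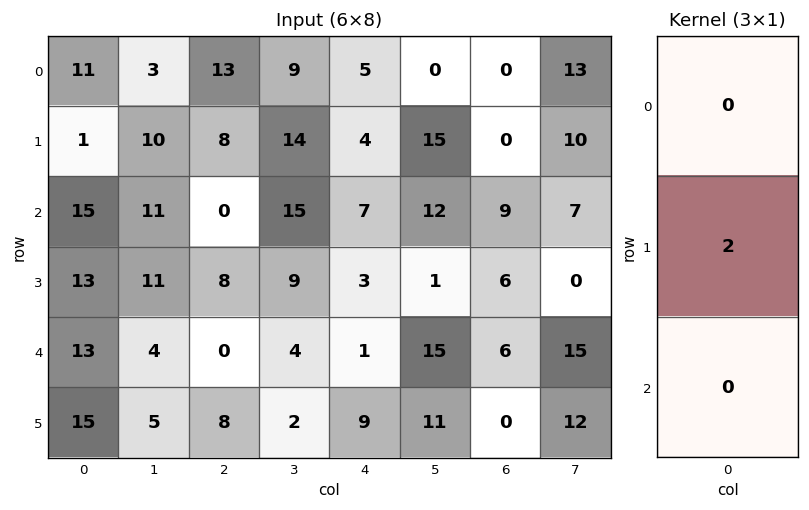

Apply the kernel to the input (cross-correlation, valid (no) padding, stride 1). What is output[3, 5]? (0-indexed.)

The receptive field on the input at this output position is [1 / 15 / 11]. Elementwise product with the kernel and sum: 15·2.

30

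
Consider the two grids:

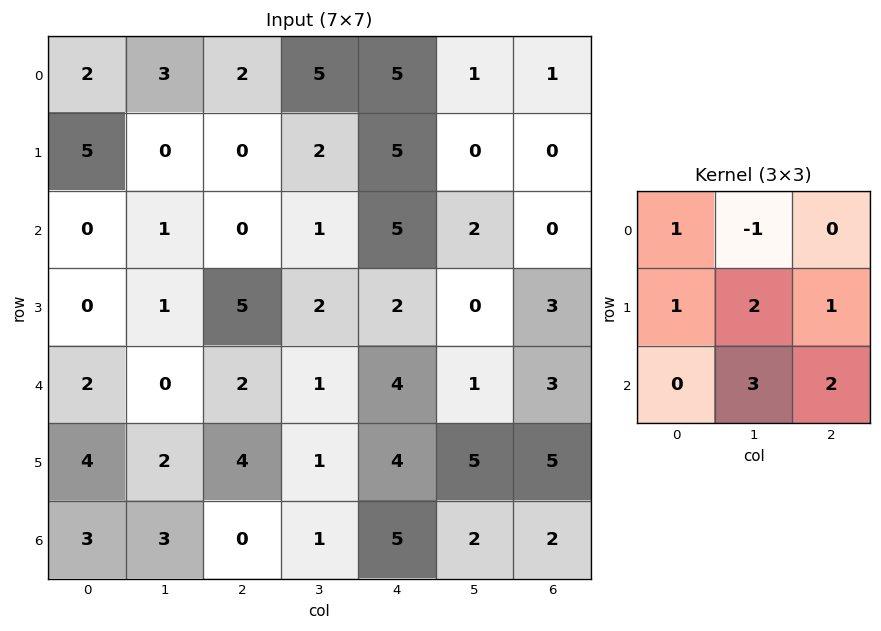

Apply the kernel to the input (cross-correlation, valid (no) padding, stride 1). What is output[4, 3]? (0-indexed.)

The receptive field on the input at this output position is [1 4 1 / 1 4 5 / 1 5 2]. Elementwise product with the kernel and sum: 1·1 + 4·-1 + 1·1 + 4·2 + 5·1 + 5·3 + 2·2.

30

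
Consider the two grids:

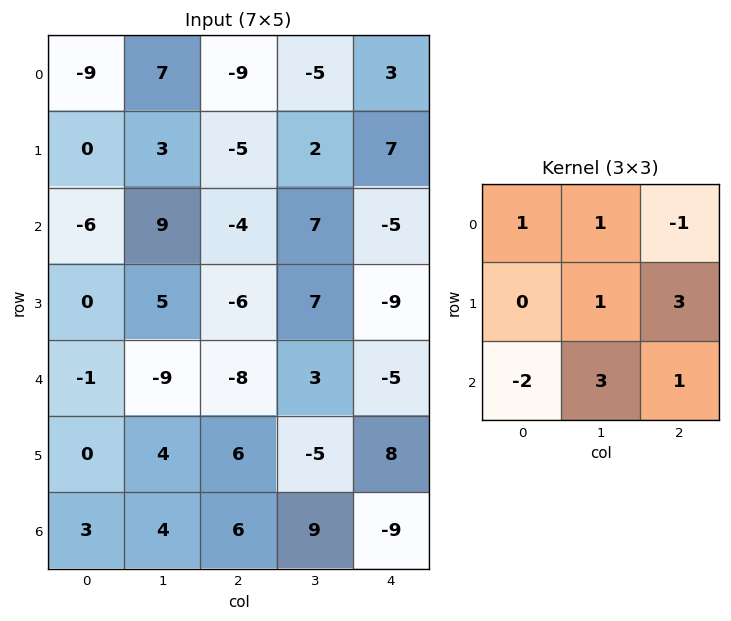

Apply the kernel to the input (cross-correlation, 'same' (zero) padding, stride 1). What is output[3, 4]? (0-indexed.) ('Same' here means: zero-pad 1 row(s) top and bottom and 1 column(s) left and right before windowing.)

The receptive field on the zero-padded input at this output position is [7 -5 0 / 7 -9 0 / 3 -5 0]. Elementwise product with the kernel and sum: 7·1 + -5·1 + 0·-1 + -9·1 + 0·3 + 3·-2 + -5·3 + 0·1.

-28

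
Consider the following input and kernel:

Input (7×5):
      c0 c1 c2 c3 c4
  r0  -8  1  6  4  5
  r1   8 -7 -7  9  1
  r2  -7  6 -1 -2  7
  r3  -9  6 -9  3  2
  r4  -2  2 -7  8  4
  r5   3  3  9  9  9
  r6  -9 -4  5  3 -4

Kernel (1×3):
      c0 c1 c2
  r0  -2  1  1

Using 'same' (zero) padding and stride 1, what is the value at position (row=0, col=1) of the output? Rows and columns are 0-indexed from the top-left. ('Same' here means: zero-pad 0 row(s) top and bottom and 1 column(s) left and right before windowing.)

The receptive field on the zero-padded input at this output position is [-8 1 6]. Elementwise product with the kernel and sum: -8·-2 + 1·1 + 6·1.

23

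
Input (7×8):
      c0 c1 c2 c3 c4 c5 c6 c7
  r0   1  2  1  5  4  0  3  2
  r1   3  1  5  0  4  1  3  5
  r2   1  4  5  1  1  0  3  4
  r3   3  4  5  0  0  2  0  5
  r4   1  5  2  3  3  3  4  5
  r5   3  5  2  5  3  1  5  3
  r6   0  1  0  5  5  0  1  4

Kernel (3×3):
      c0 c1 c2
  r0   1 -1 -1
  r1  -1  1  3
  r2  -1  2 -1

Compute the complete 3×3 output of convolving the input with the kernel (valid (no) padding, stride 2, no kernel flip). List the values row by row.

13 -5 3
15 -1 -1
4 13 3

Output[0,0]: The receptive field on the input at this output position is [1 2 1 / 3 1 5 / 1 4 5]. Elementwise product with the kernel and sum: 1·1 + 2·-1 + 1·-1 + 3·-1 + 1·1 + 5·3 + 1·-1 + 4·2 + 5·-1.
Output[0,1]: The receptive field on the input at this output position is [1 5 4 / 5 0 4 / 5 1 1]. Elementwise product with the kernel and sum: 1·1 + 5·-1 + 4·-1 + 5·-1 + 0·1 + 4·3 + 5·-1 + 1·2 + 1·-1.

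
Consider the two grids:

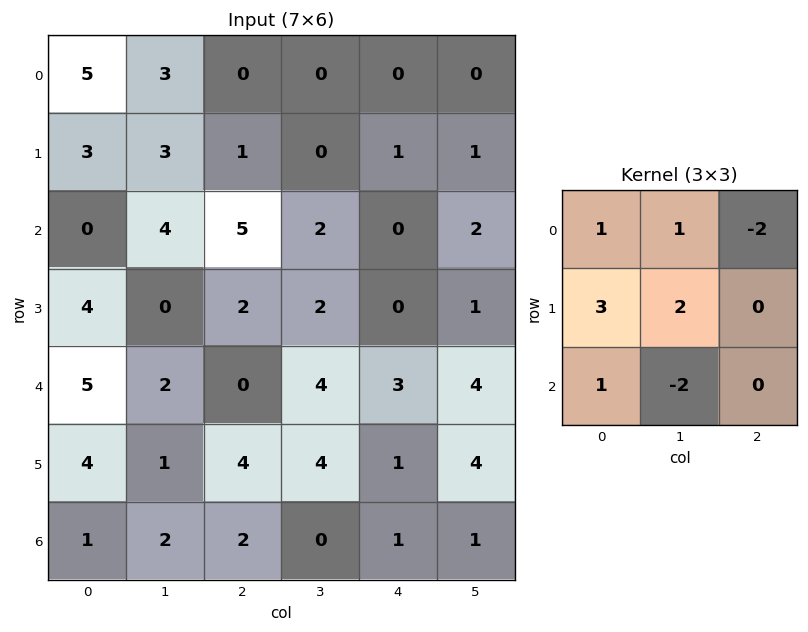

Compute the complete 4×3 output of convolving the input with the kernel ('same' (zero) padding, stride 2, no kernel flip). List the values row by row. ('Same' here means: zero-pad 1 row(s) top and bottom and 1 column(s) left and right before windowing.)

Output[0,0]: The receptive field on the zero-padded input at this output position is [0 0 0 / 0 5 3 / 0 3 3]. Elementwise product with the kernel and sum: 0·1 + 0·1 + 0·-2 + 0·3 + 5·2 + 0·1 + 3·-2.
Output[0,1]: The receptive field on the zero-padded input at this output position is [0 0 0 / 3 0 0 / 3 1 0]. Elementwise product with the kernel and sum: 0·1 + 0·1 + 0·-2 + 3·3 + 0·2 + 3·1 + 1·-2.

4 10 -2
-11 22 7
6 -3 20
4 7 -1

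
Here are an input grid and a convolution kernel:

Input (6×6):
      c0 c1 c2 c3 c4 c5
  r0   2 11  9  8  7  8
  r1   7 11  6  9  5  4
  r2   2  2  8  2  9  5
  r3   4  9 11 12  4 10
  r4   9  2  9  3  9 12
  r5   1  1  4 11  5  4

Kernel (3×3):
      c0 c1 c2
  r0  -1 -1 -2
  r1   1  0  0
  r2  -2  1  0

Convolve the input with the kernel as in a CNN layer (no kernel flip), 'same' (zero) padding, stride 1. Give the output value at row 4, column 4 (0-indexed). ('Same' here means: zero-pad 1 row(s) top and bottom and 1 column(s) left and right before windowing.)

The receptive field on the zero-padded input at this output position is [12 4 10 / 3 9 12 / 11 5 4]. Elementwise product with the kernel and sum: 12·-1 + 4·-1 + 10·-2 + 3·1 + 11·-2 + 5·1.

-50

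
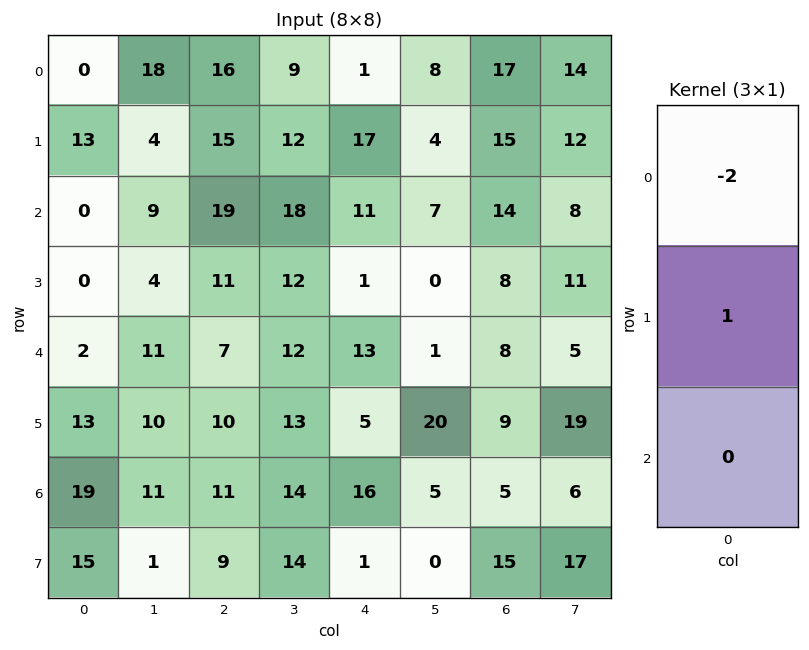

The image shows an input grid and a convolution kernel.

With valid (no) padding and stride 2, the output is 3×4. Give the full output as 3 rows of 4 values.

13 -17 15 -19
0 -27 -21 -20
9 -4 -21 -7

Output[0,0]: The receptive field on the input at this output position is [0 / 13 / 0]. Elementwise product with the kernel and sum: 0·-2 + 13·1.
Output[0,1]: The receptive field on the input at this output position is [16 / 15 / 19]. Elementwise product with the kernel and sum: 16·-2 + 15·1.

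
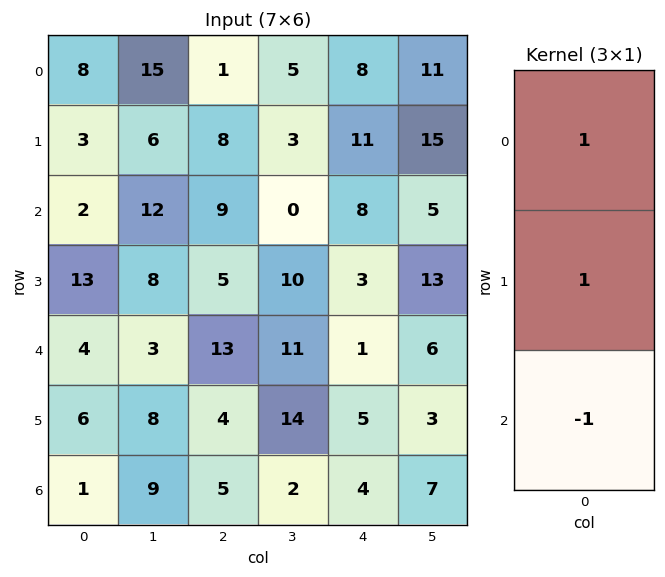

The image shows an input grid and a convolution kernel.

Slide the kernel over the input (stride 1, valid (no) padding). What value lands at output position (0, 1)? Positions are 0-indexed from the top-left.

The receptive field on the input at this output position is [15 / 6 / 12]. Elementwise product with the kernel and sum: 15·1 + 6·1 + 12·-1.

9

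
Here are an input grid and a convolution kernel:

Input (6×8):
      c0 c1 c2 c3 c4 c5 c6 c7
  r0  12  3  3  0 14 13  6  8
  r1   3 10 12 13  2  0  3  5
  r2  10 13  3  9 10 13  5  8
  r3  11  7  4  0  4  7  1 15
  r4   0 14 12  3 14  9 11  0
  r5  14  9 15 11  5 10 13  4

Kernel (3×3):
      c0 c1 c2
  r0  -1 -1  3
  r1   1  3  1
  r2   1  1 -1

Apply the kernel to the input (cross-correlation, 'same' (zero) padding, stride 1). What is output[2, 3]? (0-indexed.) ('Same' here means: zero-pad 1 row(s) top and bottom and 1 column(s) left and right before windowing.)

The receptive field on the zero-padded input at this output position is [12 13 2 / 3 9 10 / 4 0 4]. Elementwise product with the kernel and sum: 12·-1 + 13·-1 + 2·3 + 3·1 + 9·3 + 10·1 + 4·1 + 0·1 + 4·-1.

21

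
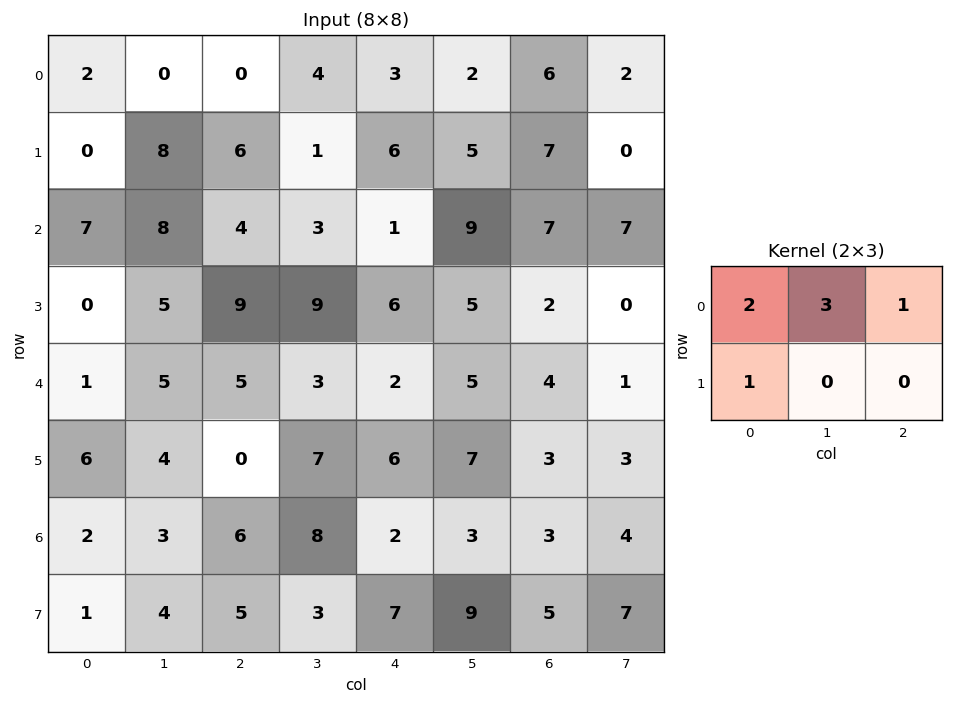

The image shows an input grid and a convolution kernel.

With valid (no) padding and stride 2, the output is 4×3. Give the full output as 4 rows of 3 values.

Output[0,0]: The receptive field on the input at this output position is [2 0 0 / 0 8 6]. Elementwise product with the kernel and sum: 2·2 + 0·3 + 0·1 + 0·1.

4 21 24
42 27 42
28 21 29
20 43 23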